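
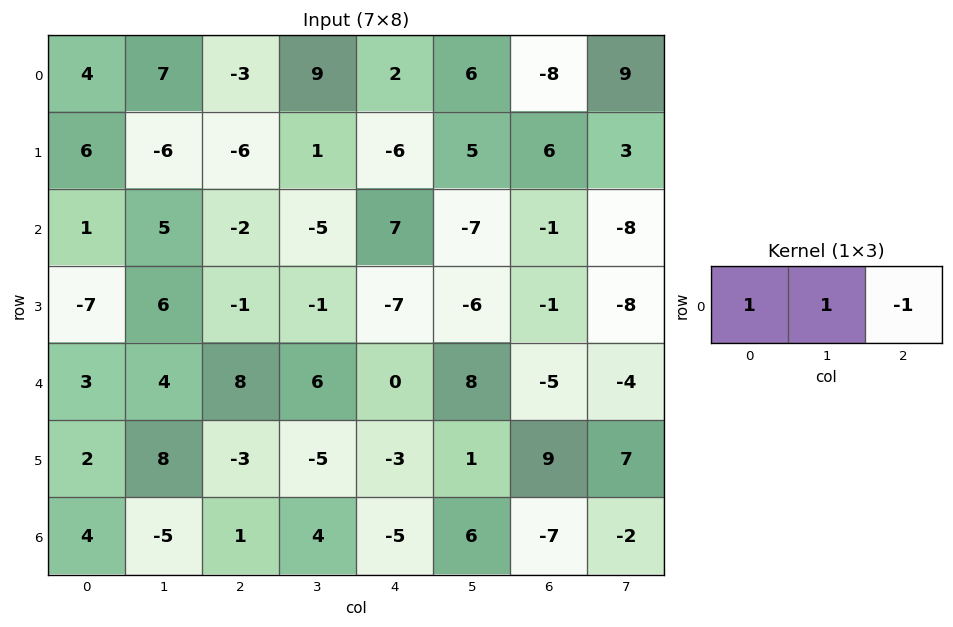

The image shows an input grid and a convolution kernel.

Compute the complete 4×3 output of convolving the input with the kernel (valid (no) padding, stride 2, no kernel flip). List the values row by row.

Output[0,0]: The receptive field on the input at this output position is [4 7 -3]. Elementwise product with the kernel and sum: 4·1 + 7·1 + -3·-1.

14 4 16
8 -14 1
-1 14 13
-2 10 8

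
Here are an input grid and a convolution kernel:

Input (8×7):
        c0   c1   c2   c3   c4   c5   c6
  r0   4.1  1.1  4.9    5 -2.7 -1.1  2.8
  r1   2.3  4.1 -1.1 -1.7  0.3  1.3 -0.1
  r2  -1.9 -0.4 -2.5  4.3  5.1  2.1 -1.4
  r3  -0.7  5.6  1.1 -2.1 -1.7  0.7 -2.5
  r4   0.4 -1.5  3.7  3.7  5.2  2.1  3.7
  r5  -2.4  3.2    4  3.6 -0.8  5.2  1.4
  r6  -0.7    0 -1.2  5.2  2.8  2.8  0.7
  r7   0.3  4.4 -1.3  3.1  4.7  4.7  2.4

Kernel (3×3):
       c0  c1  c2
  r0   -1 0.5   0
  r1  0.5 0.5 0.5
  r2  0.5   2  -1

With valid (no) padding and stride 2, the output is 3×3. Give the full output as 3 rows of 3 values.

Output[0,0]: The receptive field on the input at this output position is [4.1 1.1 4.9 / 2.3 4.1 -1.1 / -1.9 -0.4 -2.5]. Elementwise product with the kernel and sum: 4.1·-1 + 1.1·0.5 + 2.3·0.5 + 4.1·0.5 + -1.1·0.5 + -1.9·0.5 + -0.4·2 + -2.5·-1.

-0.15 -1.4 11.05
-1.8 7.35 -2.7
2.1 8.55 5.05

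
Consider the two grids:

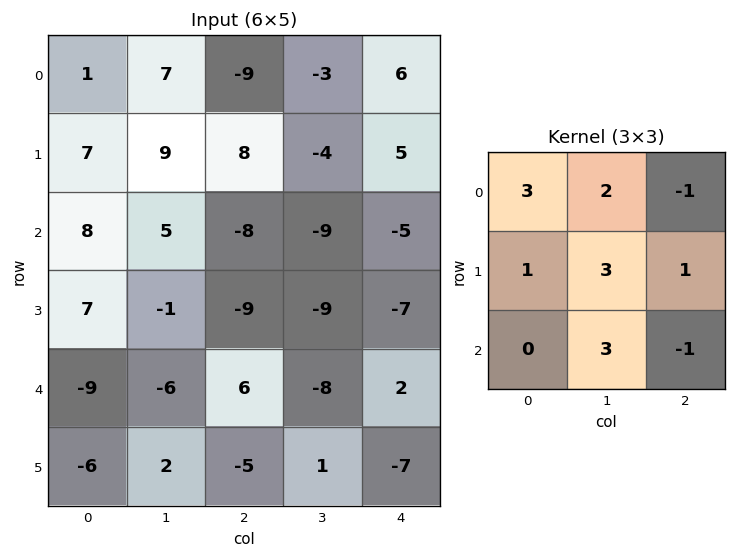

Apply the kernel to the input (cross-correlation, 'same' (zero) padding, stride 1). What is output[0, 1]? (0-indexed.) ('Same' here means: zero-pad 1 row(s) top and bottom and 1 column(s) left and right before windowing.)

32

The receptive field on the zero-padded input at this output position is [0 0 0 / 1 7 -9 / 7 9 8]. Elementwise product with the kernel and sum: 0·3 + 0·2 + 0·-1 + 1·1 + 7·3 + -9·1 + 9·3 + 8·-1.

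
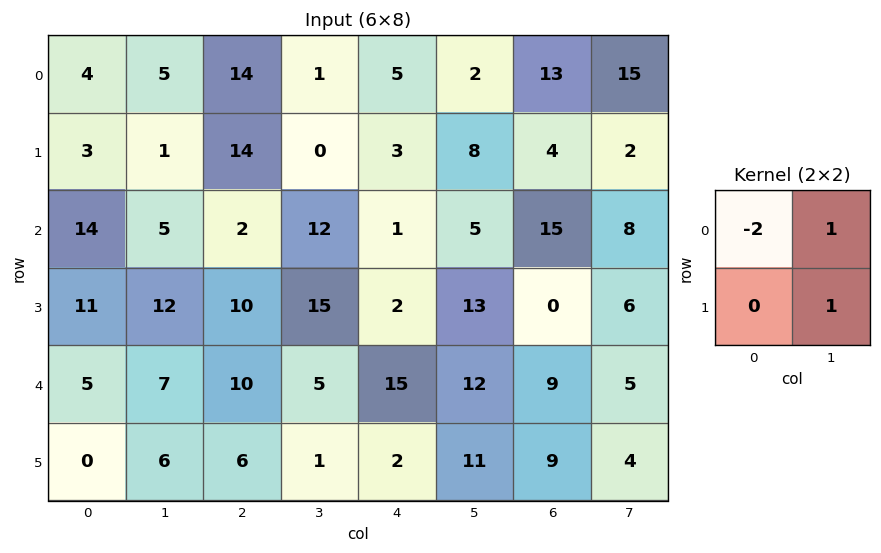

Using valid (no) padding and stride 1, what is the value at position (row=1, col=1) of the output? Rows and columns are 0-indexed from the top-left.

14

The receptive field on the input at this output position is [1 14 / 5 2]. Elementwise product with the kernel and sum: 1·-2 + 14·1 + 2·1.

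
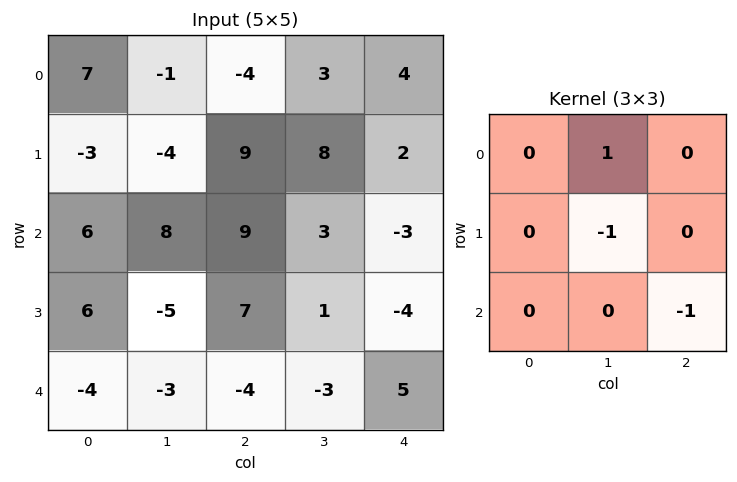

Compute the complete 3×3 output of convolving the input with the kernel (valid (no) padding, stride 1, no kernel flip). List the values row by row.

-6 -16 -2
-19 -1 9
17 5 -3

Output[0,0]: The receptive field on the input at this output position is [7 -1 -4 / -3 -4 9 / 6 8 9]. Elementwise product with the kernel and sum: -1·1 + -4·-1 + 9·-1.
Output[0,1]: The receptive field on the input at this output position is [-1 -4 3 / -4 9 8 / 8 9 3]. Elementwise product with the kernel and sum: -4·1 + 9·-1 + 3·-1.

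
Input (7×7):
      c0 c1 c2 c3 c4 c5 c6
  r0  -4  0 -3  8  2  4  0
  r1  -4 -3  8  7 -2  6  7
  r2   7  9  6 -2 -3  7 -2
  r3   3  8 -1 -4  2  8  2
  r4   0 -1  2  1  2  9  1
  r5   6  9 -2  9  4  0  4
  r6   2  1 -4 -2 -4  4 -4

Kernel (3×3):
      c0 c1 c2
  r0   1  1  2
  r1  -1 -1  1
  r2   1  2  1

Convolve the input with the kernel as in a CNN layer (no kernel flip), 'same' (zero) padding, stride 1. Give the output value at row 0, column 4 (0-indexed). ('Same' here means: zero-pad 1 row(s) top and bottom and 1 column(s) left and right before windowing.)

3

The receptive field on the zero-padded input at this output position is [0 0 0 / 8 2 4 / 7 -2 6]. Elementwise product with the kernel and sum: 0·1 + 0·1 + 0·2 + 8·-1 + 2·-1 + 4·1 + 7·1 + -2·2 + 6·1.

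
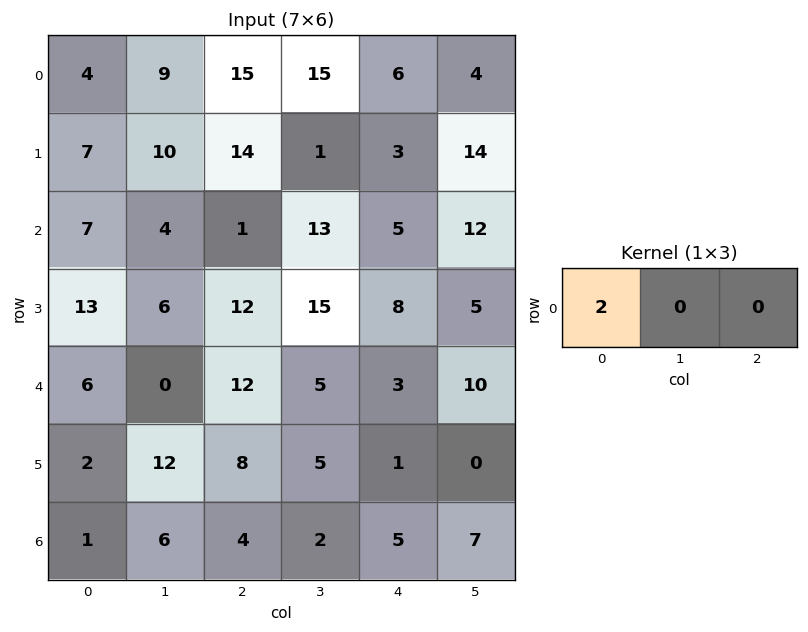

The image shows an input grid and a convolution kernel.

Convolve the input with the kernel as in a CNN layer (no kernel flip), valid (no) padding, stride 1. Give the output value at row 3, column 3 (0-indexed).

The receptive field on the input at this output position is [15 8 5]. Elementwise product with the kernel and sum: 15·2.

30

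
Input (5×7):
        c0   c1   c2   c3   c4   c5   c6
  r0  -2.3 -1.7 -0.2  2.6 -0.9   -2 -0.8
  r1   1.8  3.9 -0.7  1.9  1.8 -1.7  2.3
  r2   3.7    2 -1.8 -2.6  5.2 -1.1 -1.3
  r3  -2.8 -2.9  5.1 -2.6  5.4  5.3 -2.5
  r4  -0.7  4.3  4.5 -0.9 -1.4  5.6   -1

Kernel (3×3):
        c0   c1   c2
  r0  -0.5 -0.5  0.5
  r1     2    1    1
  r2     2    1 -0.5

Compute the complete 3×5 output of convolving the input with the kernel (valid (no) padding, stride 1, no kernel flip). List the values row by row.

19 14.75 -8.15 2.6 15.2
-6.65 -0.45 4.2 -6.25 26.45
-6.5 8.85 26.6 -2.35 14.2

Output[0,0]: The receptive field on the input at this output position is [-2.3 -1.7 -0.2 / 1.8 3.9 -0.7 / 3.7 2 -1.8]. Elementwise product with the kernel and sum: -2.3·-0.5 + -1.7·-0.5 + -0.2·0.5 + 1.8·2 + 3.9·1 + -0.7·1 + 3.7·2 + 2·1 + -1.8·-0.5.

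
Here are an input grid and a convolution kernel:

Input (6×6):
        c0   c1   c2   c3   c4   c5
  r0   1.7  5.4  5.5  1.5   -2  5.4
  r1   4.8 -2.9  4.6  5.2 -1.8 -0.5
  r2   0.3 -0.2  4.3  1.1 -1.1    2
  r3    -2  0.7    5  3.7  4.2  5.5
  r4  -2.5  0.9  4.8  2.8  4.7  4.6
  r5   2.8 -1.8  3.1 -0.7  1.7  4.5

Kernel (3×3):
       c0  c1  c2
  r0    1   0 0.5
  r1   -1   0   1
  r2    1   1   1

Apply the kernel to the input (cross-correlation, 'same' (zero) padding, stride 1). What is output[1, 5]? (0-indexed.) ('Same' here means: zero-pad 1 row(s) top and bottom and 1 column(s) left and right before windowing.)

The receptive field on the zero-padded input at this output position is [-2 5.4 0 / -1.8 -0.5 0 / -1.1 2 0]. Elementwise product with the kernel and sum: -2·1 + 0·0.5 + -1.8·-1 + 0·1 + -1.1·1 + 2·1 + 0·1.

0.7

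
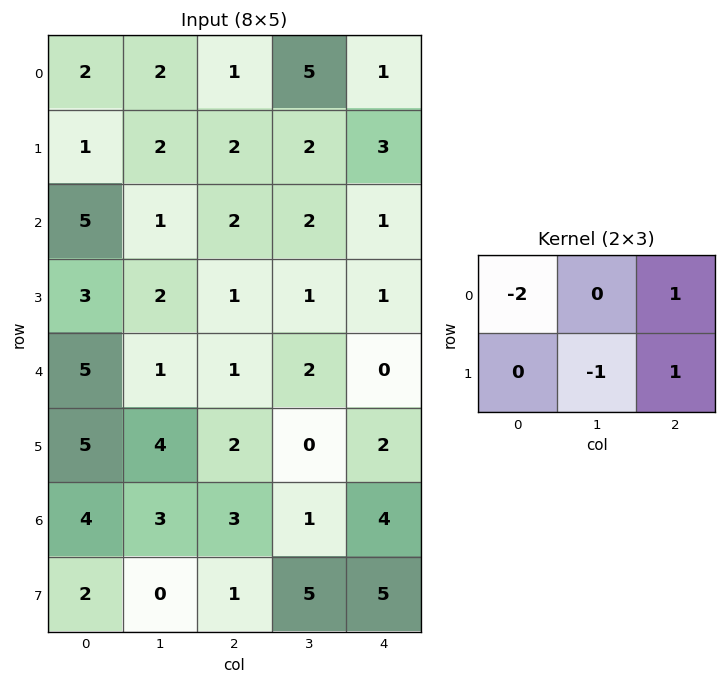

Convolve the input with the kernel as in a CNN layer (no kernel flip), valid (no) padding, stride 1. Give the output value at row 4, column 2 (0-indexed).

The receptive field on the input at this output position is [1 2 0 / 2 0 2]. Elementwise product with the kernel and sum: 1·-2 + 0·1 + 0·-1 + 2·1.

0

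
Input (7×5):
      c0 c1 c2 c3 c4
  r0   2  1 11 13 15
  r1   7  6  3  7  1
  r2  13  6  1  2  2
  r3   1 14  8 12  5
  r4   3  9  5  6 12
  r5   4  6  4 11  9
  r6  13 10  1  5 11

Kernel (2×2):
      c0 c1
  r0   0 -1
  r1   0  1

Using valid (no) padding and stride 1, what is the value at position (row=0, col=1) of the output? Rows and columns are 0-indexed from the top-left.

The receptive field on the input at this output position is [1 11 / 6 3]. Elementwise product with the kernel and sum: 11·-1 + 3·1.

-8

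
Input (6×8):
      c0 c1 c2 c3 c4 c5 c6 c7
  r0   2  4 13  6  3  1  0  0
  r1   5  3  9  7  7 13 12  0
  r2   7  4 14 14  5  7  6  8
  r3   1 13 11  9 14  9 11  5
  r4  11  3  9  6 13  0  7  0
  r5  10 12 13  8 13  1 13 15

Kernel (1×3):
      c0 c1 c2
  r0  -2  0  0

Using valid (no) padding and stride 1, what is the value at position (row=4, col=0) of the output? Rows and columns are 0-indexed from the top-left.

The receptive field on the input at this output position is [11 3 9]. Elementwise product with the kernel and sum: 11·-2.

-22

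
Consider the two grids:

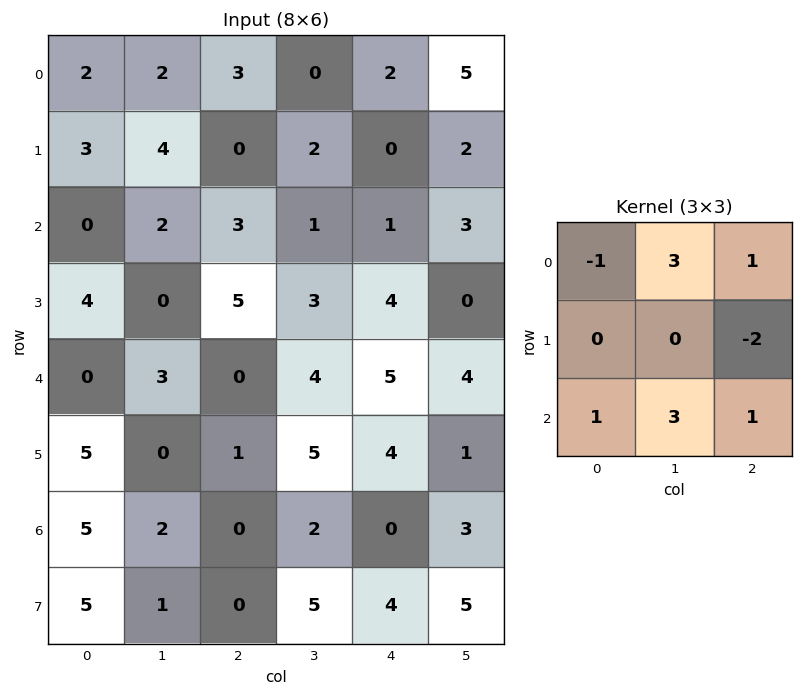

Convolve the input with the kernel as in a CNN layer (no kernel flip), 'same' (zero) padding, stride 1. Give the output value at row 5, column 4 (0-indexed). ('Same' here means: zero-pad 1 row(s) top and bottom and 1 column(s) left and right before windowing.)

The receptive field on the zero-padded input at this output position is [4 5 4 / 5 4 1 / 2 0 3]. Elementwise product with the kernel and sum: 4·-1 + 5·3 + 4·1 + 1·-2 + 2·1 + 0·3 + 3·1.

18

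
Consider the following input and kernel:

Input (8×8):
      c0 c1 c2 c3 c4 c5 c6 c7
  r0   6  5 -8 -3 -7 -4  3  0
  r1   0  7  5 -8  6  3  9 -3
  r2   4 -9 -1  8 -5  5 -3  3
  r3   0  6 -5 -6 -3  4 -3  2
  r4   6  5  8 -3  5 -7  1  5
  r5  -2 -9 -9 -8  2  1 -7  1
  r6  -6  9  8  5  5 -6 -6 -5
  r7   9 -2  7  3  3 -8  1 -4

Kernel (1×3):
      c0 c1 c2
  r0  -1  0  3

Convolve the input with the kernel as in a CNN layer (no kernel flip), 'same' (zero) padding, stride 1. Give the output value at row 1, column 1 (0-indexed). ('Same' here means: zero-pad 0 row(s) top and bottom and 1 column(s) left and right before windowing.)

The receptive field on the zero-padded input at this output position is [0 7 5]. Elementwise product with the kernel and sum: 0·-1 + 5·3.

15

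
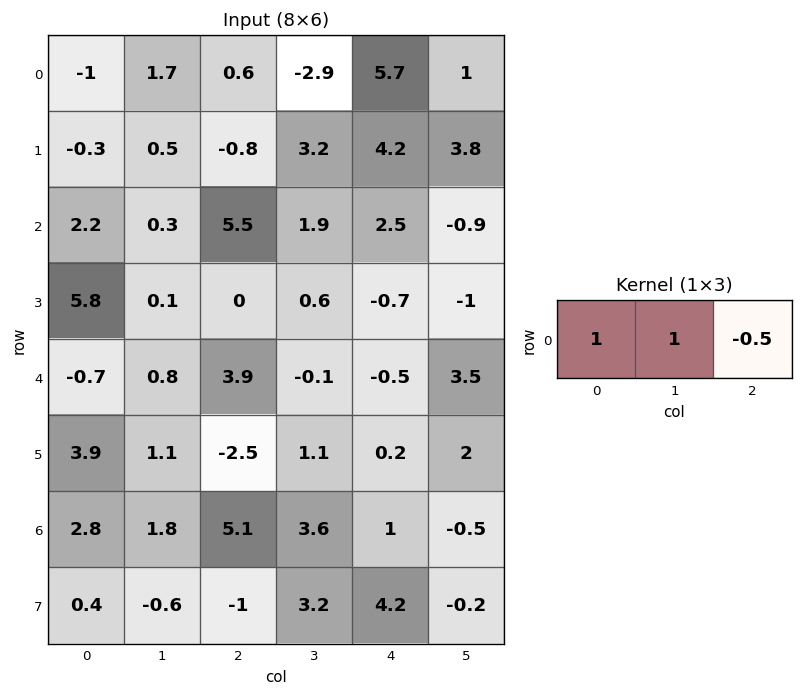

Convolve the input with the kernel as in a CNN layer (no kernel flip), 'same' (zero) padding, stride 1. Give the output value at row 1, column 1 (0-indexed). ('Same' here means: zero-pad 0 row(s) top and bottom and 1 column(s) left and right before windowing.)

The receptive field on the zero-padded input at this output position is [-0.3 0.5 -0.8]. Elementwise product with the kernel and sum: -0.3·1 + 0.5·1 + -0.8·-0.5.

0.6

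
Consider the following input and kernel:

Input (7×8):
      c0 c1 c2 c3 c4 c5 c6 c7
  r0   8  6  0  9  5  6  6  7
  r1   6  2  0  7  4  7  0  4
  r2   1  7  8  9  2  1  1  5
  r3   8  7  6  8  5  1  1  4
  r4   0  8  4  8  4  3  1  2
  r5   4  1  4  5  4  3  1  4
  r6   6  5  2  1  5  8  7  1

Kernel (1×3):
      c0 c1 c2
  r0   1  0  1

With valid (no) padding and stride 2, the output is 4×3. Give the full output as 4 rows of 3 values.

Output[0,0]: The receptive field on the input at this output position is [8 6 0]. Elementwise product with the kernel and sum: 8·1 + 0·1.
Output[0,1]: The receptive field on the input at this output position is [0 9 5]. Elementwise product with the kernel and sum: 0·1 + 5·1.

8 5 11
9 10 3
4 8 5
8 7 12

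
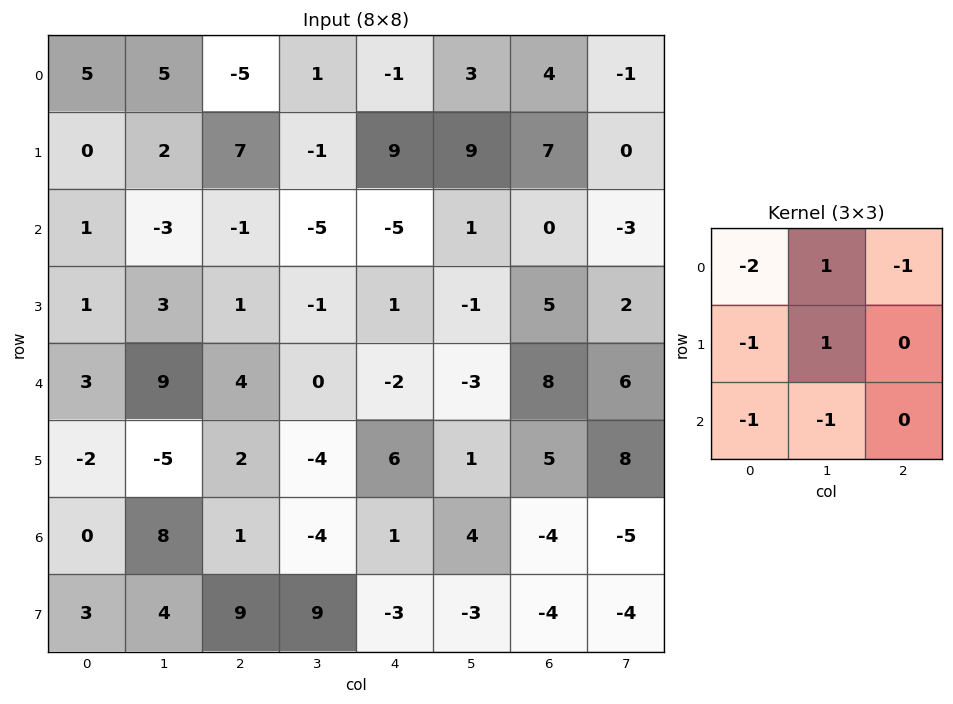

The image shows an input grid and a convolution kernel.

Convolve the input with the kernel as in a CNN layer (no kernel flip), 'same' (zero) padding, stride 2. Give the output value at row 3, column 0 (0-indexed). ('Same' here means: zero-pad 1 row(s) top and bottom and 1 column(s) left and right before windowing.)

0

The receptive field on the zero-padded input at this output position is [0 -2 -5 / 0 0 8 / 0 3 4]. Elementwise product with the kernel and sum: 0·-2 + -2·1 + -5·-1 + 0·-1 + 0·1 + 0·-1 + 3·-1.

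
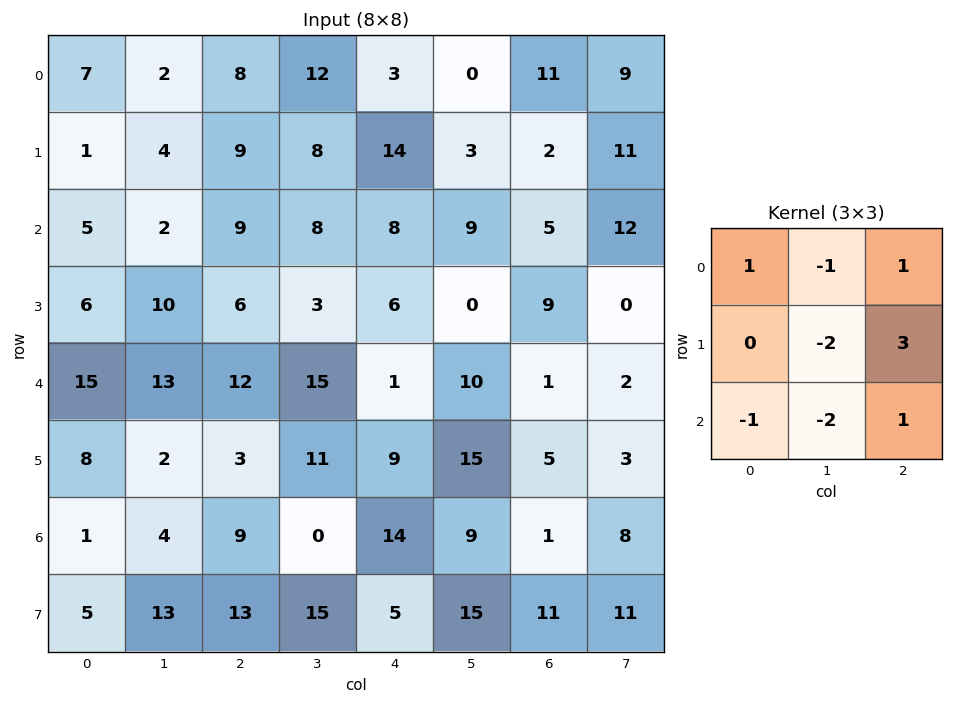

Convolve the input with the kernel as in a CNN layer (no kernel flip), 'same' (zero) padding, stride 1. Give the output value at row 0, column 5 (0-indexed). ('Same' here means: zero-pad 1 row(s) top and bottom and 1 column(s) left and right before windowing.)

The receptive field on the zero-padded input at this output position is [0 0 0 / 3 0 11 / 14 3 2]. Elementwise product with the kernel and sum: 0·1 + 0·-1 + 0·1 + 0·-2 + 11·3 + 14·-1 + 3·-2 + 2·1.

15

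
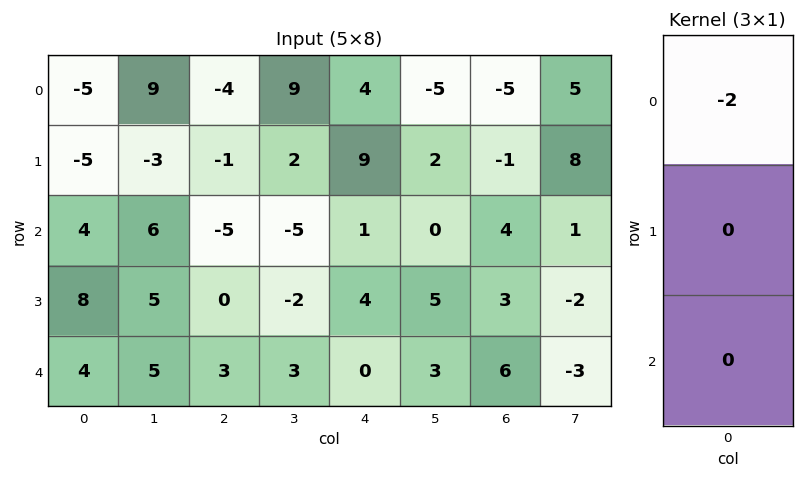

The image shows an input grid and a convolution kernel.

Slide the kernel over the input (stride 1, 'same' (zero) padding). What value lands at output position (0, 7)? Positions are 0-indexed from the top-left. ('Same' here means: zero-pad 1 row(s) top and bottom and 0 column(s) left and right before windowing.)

0

The receptive field on the zero-padded input at this output position is [0 / 5 / 8]. Elementwise product with the kernel and sum: 0·-2.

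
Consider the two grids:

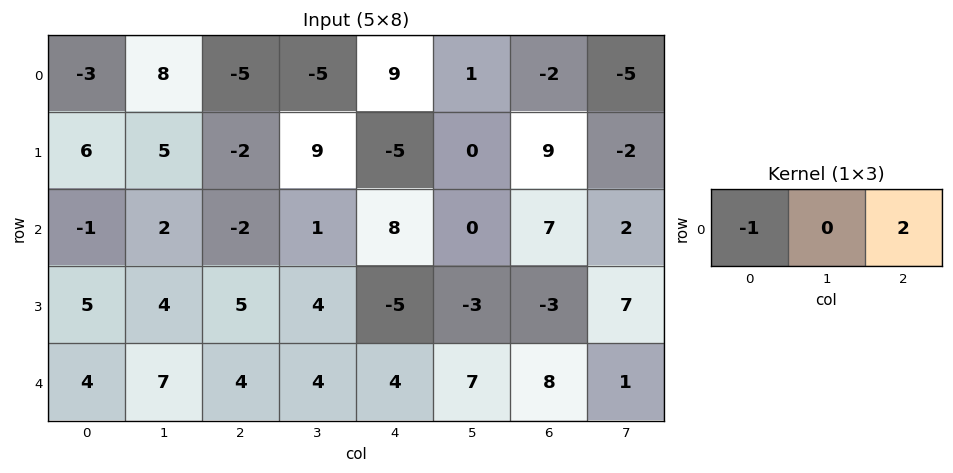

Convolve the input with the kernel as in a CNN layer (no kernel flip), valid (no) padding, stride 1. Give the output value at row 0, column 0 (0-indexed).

-7

The receptive field on the input at this output position is [-3 8 -5]. Elementwise product with the kernel and sum: -3·-1 + -5·2.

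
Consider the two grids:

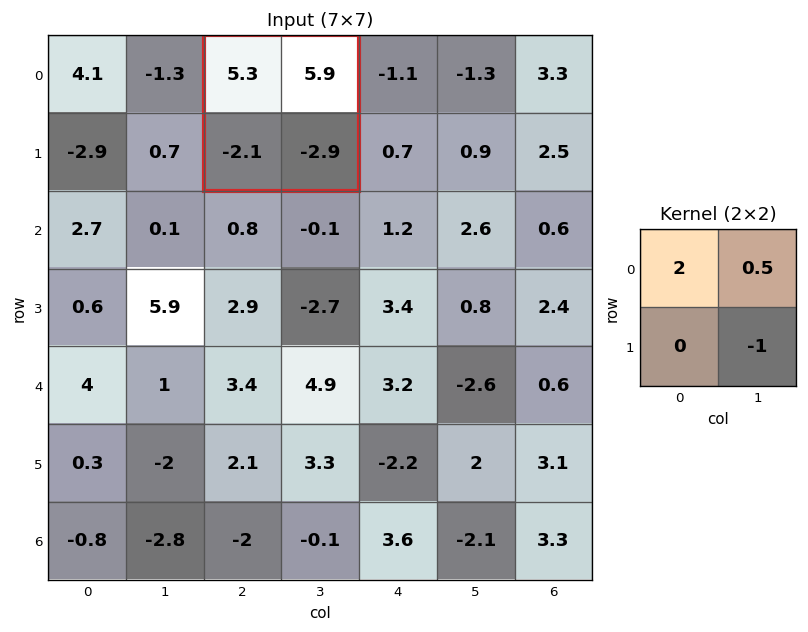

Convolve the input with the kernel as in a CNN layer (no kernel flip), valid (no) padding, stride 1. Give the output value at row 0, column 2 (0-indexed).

The receptive field on the input at this output position is [5.3 5.9 / -2.1 -2.9]. Elementwise product with the kernel and sum: 5.3·2 + 5.9·0.5 + -2.9·-1.

16.45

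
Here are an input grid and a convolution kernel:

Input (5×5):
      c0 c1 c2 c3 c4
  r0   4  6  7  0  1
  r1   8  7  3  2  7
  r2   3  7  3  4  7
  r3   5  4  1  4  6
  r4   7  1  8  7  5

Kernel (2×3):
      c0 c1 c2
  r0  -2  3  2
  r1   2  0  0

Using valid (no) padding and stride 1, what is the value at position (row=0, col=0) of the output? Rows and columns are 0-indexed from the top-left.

40

The receptive field on the input at this output position is [4 6 7 / 8 7 3]. Elementwise product with the kernel and sum: 4·-2 + 6·3 + 7·2 + 8·2.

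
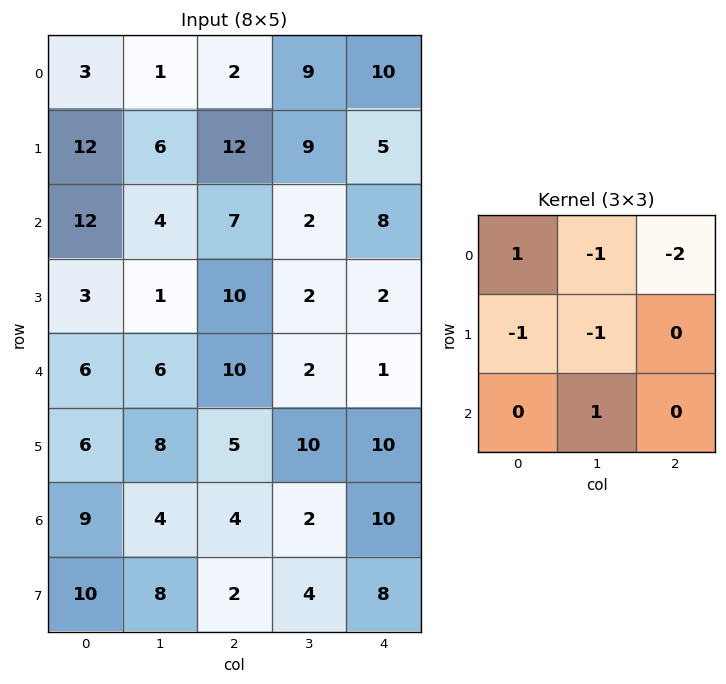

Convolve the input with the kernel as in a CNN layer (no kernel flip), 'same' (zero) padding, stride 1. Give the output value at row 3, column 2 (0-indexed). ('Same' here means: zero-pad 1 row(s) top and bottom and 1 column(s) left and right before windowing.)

The receptive field on the zero-padded input at this output position is [4 7 2 / 1 10 2 / 6 10 2]. Elementwise product with the kernel and sum: 4·1 + 7·-1 + 2·-2 + 1·-1 + 10·-1 + 10·1.

-8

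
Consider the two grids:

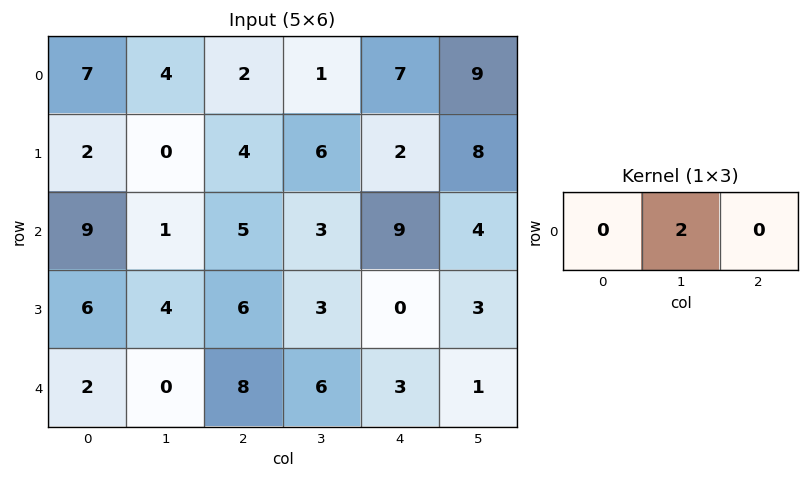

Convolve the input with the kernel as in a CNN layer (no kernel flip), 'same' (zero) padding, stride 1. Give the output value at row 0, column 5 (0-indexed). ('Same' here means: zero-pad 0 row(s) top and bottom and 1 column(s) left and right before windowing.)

The receptive field on the zero-padded input at this output position is [7 9 0]. Elementwise product with the kernel and sum: 9·2.

18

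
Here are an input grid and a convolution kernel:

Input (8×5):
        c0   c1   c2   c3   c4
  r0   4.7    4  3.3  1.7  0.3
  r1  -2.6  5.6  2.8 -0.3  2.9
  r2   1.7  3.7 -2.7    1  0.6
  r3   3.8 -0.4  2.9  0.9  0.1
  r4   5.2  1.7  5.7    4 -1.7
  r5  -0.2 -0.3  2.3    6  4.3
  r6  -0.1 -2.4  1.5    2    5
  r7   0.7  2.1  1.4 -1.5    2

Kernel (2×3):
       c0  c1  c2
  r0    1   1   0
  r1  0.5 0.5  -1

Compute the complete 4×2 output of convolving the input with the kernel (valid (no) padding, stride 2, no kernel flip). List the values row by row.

Output[0,0]: The receptive field on the input at this output position is [4.7 4 3.3 / -2.6 5.6 2.8]. Elementwise product with the kernel and sum: 4.7·1 + 4·1 + -2.6·0.5 + 5.6·0.5 + 2.8·-1.
Output[0,1]: The receptive field on the input at this output position is [3.3 1.7 0.3 / 2.8 -0.3 2.9]. Elementwise product with the kernel and sum: 3.3·1 + 1.7·1 + 2.8·0.5 + -0.3·0.5 + 2.9·-1.

7.4 3.35
4.2 0.1
4.35 9.55
-2.5 1.45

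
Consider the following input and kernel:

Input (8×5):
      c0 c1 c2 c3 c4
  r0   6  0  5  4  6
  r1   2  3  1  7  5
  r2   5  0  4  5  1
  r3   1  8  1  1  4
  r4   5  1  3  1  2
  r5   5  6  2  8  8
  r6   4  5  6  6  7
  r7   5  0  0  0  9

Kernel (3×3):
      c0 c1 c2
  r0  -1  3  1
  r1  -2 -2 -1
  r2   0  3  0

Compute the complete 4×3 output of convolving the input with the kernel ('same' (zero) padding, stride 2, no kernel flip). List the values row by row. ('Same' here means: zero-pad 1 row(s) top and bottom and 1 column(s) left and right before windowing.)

Output[0,0]: The receptive field on the zero-padded input at this output position is [0 0 0 / 0 6 0 / 0 2 3]. Elementwise product with the kernel and sum: 0·-1 + 0·3 + 0·1 + 0·-2 + 6·-2 + 0·-1 + 2·3.

-6 -11 -5
2 -3 8
15 -7 29
23 -20 17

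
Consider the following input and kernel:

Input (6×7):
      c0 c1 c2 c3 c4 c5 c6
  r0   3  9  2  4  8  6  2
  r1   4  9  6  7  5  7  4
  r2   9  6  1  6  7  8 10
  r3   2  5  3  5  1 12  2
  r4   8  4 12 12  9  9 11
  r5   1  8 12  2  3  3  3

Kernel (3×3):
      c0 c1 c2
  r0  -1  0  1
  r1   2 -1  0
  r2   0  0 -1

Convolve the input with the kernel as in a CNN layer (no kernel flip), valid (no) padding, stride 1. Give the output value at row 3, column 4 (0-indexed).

7

The receptive field on the input at this output position is [1 12 2 / 9 9 11 / 3 3 3]. Elementwise product with the kernel and sum: 1·-1 + 2·1 + 9·2 + 9·-1 + 3·-1.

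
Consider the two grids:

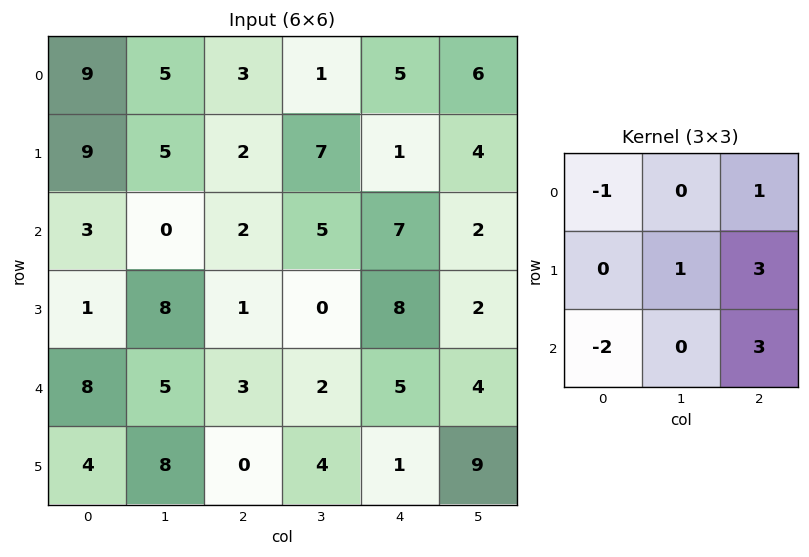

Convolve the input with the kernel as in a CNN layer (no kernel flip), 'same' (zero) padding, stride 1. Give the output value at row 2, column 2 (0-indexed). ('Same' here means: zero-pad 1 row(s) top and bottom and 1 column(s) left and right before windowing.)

3

The receptive field on the zero-padded input at this output position is [5 2 7 / 0 2 5 / 8 1 0]. Elementwise product with the kernel and sum: 5·-1 + 7·1 + 2·1 + 5·3 + 8·-2 + 0·3.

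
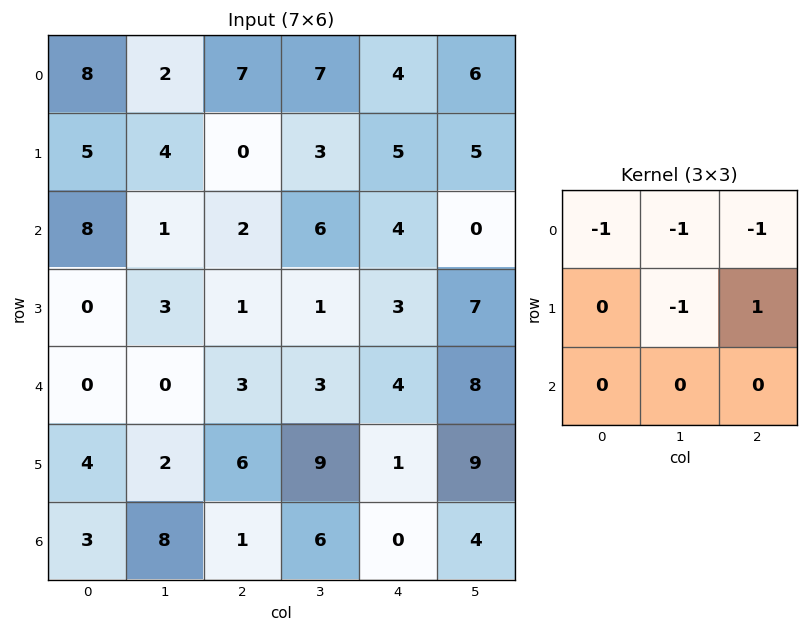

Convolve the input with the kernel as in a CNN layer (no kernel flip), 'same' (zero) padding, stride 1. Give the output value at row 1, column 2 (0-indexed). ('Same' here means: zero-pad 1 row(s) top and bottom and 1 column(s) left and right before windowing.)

-13

The receptive field on the zero-padded input at this output position is [2 7 7 / 4 0 3 / 1 2 6]. Elementwise product with the kernel and sum: 2·-1 + 7·-1 + 7·-1 + 0·-1 + 3·1.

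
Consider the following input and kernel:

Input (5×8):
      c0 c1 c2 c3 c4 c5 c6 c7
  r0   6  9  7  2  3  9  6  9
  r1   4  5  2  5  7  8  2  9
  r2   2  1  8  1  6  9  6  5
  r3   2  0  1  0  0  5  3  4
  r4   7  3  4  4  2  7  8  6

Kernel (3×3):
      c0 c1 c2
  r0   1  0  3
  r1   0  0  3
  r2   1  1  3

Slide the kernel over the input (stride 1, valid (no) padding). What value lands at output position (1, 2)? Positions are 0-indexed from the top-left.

42

The receptive field on the input at this output position is [2 5 7 / 8 1 6 / 1 0 0]. Elementwise product with the kernel and sum: 2·1 + 7·3 + 6·3 + 1·1 + 0·1 + 0·3.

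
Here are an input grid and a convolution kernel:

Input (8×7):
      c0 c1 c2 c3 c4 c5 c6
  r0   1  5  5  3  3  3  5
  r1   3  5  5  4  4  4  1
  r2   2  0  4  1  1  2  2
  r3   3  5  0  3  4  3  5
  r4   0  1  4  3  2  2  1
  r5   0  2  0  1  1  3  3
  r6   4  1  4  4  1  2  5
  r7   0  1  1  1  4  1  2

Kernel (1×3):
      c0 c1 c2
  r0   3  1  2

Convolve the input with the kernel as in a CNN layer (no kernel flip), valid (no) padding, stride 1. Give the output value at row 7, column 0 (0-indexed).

The receptive field on the input at this output position is [0 1 1]. Elementwise product with the kernel and sum: 0·3 + 1·1 + 1·2.

3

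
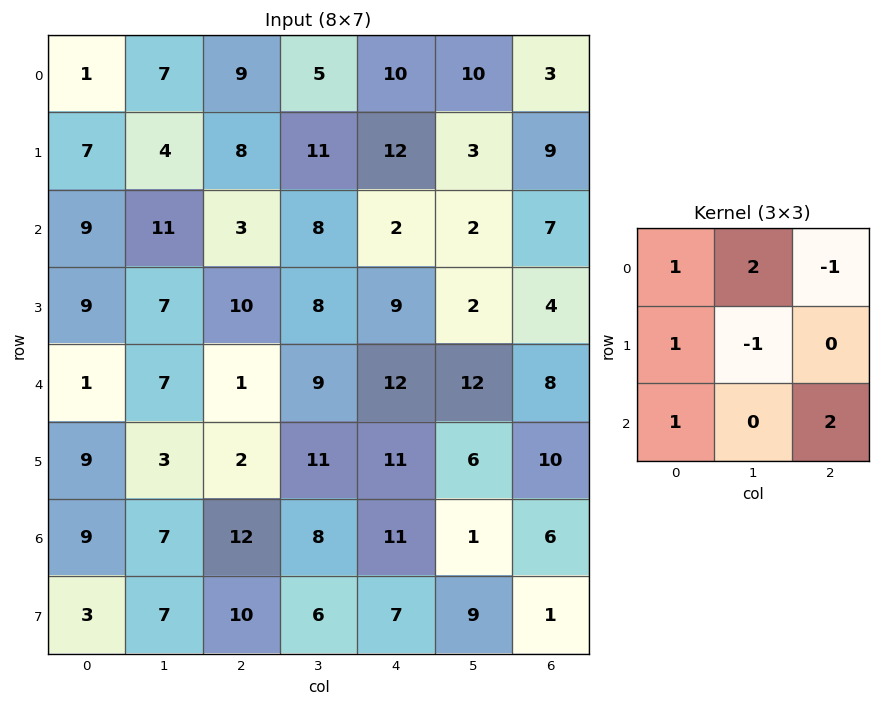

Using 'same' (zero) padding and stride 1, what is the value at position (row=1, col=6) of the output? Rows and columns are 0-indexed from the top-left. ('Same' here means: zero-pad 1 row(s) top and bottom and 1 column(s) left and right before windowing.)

12

The receptive field on the zero-padded input at this output position is [10 3 0 / 3 9 0 / 2 7 0]. Elementwise product with the kernel and sum: 10·1 + 3·2 + 0·-1 + 3·1 + 9·-1 + 2·1 + 0·2.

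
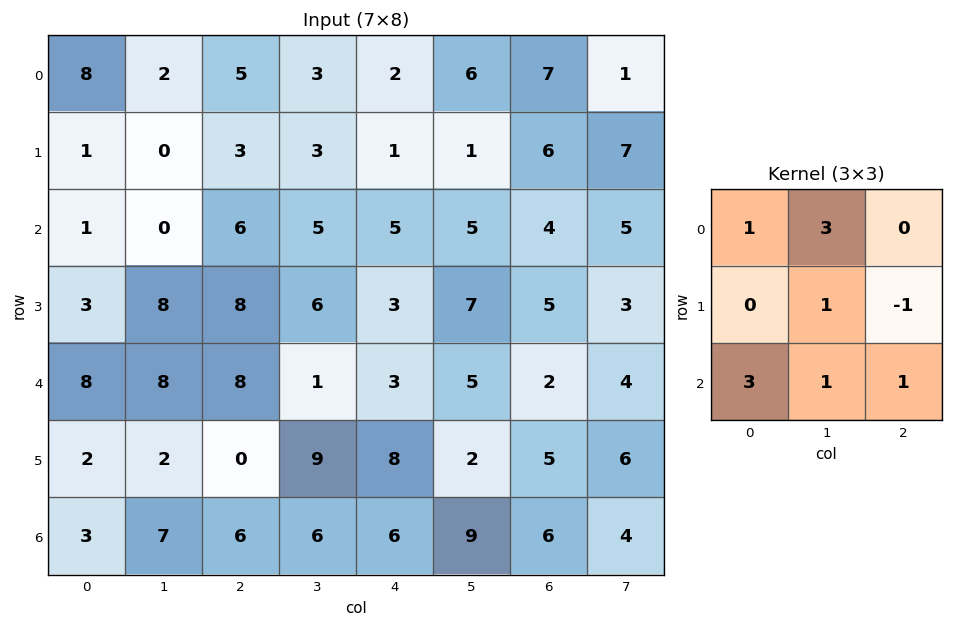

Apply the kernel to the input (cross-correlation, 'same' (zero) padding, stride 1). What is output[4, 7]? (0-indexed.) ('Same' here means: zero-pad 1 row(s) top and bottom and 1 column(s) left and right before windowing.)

The receptive field on the zero-padded input at this output position is [5 3 0 / 2 4 0 / 5 6 0]. Elementwise product with the kernel and sum: 5·1 + 3·3 + 4·1 + 0·-1 + 5·3 + 6·1 + 0·1.

39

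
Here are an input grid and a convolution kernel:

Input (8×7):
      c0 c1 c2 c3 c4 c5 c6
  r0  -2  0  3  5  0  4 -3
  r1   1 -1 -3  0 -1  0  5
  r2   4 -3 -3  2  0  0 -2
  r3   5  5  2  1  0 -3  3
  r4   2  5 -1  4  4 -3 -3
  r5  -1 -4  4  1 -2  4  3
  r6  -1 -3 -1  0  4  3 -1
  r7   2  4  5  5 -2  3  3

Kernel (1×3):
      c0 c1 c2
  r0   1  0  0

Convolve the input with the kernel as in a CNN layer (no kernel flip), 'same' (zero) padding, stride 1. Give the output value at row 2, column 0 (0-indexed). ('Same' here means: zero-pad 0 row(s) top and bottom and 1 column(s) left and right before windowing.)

0

The receptive field on the zero-padded input at this output position is [0 4 -3]. Elementwise product with the kernel and sum: 0·1.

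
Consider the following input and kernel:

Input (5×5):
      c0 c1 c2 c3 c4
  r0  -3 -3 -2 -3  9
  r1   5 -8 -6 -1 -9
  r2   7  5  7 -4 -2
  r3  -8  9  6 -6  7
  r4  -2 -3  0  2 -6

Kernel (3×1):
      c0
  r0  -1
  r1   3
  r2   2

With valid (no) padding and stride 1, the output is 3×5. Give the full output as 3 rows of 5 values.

32 -11 -2 -8 -40
0 41 39 -23 17
-35 16 11 -10 11

Output[0,0]: The receptive field on the input at this output position is [-3 / 5 / 7]. Elementwise product with the kernel and sum: -3·-1 + 5·3 + 7·2.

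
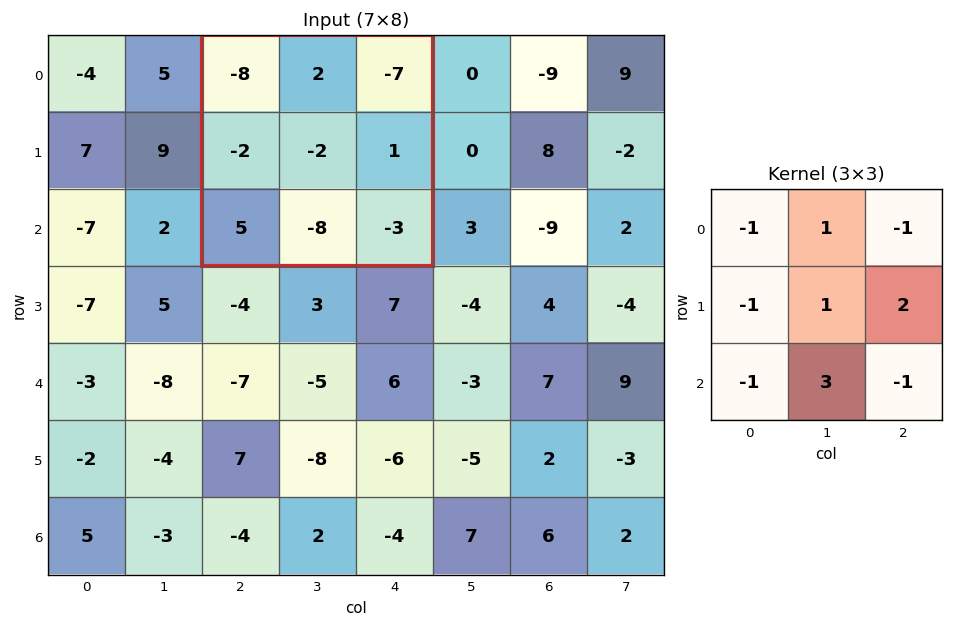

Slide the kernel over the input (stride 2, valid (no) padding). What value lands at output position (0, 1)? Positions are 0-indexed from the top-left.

The receptive field on the input at this output position is [-8 2 -7 / -2 -2 1 / 5 -8 -3]. Elementwise product with the kernel and sum: -8·-1 + 2·1 + -7·-1 + -2·-1 + -2·1 + 1·2 + 5·-1 + -8·3 + -3·-1.

-7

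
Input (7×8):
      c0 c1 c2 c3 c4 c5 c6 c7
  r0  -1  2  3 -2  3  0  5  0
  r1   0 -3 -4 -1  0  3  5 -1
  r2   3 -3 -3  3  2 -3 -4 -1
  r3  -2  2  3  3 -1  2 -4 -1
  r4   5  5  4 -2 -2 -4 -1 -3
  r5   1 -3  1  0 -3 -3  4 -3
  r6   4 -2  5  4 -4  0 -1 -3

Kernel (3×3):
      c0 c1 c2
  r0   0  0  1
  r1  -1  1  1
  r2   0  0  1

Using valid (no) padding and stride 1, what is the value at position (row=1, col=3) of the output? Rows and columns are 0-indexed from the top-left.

1

The receptive field on the input at this output position is [-1 0 3 / 3 2 -3 / 3 -1 2]. Elementwise product with the kernel and sum: 3·1 + 3·-1 + 2·1 + -3·1 + 2·1.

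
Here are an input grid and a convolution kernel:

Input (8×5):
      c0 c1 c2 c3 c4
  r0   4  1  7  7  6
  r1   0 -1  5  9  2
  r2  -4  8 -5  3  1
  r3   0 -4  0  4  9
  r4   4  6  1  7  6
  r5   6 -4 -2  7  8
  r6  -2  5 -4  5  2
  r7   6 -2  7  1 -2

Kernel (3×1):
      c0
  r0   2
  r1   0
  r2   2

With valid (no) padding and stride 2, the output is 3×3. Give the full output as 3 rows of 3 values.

Output[0,0]: The receptive field on the input at this output position is [4 / 0 / -4]. Elementwise product with the kernel and sum: 4·2 + -4·2.

0 4 14
0 -8 14
4 -6 16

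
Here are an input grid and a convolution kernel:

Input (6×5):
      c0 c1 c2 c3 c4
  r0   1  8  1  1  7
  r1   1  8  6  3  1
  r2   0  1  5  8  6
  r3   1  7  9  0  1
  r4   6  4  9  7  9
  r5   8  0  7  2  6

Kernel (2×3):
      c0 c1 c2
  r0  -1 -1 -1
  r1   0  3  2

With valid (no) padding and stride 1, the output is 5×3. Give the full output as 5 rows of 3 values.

Output[0,0]: The receptive field on the input at this output position is [1 8 1 / 1 8 6]. Elementwise product with the kernel and sum: 1·-1 + 8·-1 + 1·-1 + 8·3 + 6·2.

26 14 2
-2 14 26
33 13 -17
13 25 29
-5 5 -7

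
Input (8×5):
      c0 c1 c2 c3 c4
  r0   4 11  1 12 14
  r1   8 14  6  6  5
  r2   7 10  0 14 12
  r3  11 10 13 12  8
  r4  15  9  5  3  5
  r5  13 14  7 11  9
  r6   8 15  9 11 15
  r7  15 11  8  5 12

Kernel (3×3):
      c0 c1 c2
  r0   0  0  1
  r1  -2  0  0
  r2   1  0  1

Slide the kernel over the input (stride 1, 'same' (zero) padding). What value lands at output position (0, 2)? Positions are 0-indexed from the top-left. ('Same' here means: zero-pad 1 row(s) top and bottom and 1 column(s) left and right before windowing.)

The receptive field on the zero-padded input at this output position is [0 0 0 / 11 1 12 / 14 6 6]. Elementwise product with the kernel and sum: 0·1 + 11·-2 + 14·1 + 6·1.

-2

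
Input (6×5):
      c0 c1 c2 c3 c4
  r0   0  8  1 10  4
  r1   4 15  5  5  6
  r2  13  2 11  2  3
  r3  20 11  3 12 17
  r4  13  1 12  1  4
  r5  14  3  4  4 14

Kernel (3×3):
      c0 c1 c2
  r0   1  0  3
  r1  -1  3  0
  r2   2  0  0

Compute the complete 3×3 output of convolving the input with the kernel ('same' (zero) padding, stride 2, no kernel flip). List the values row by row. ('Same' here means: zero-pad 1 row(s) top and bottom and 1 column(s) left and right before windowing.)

0 25 12
84 83 36
72 88 31

Output[0,0]: The receptive field on the zero-padded input at this output position is [0 0 0 / 0 0 8 / 0 4 15]. Elementwise product with the kernel and sum: 0·1 + 0·3 + 0·-1 + 0·3 + 0·2.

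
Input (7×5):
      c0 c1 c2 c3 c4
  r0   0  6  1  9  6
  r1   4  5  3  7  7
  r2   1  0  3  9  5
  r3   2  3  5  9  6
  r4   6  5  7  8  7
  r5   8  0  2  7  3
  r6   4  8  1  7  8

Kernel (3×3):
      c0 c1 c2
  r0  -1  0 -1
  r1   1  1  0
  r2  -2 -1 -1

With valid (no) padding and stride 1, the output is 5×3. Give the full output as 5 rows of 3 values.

3 -19 -17
-18 -29 -23
-23 -26 -23
-14 -9 -10
-22 -35 -22

Output[0,0]: The receptive field on the input at this output position is [0 6 1 / 4 5 3 / 1 0 3]. Elementwise product with the kernel and sum: 0·-1 + 1·-1 + 4·1 + 5·1 + 1·-2 + 0·-1 + 3·-1.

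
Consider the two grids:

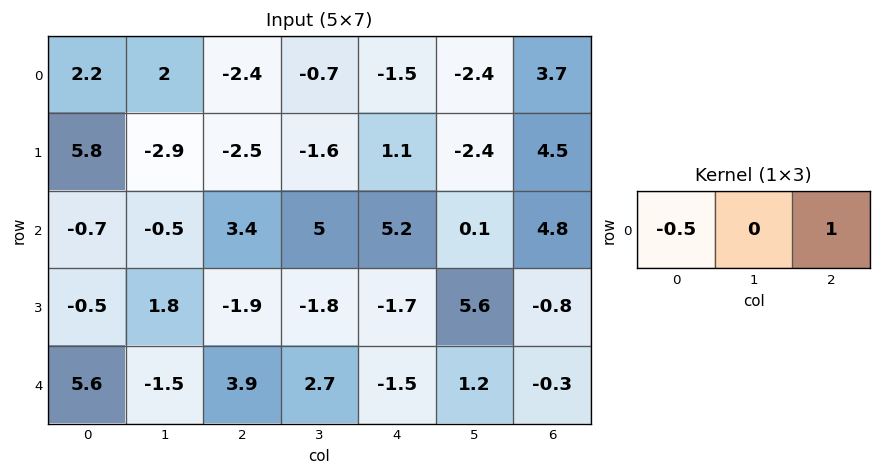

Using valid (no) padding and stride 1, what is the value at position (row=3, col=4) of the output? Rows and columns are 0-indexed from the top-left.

The receptive field on the input at this output position is [-1.7 5.6 -0.8]. Elementwise product with the kernel and sum: -1.7·-0.5 + -0.8·1.

0.05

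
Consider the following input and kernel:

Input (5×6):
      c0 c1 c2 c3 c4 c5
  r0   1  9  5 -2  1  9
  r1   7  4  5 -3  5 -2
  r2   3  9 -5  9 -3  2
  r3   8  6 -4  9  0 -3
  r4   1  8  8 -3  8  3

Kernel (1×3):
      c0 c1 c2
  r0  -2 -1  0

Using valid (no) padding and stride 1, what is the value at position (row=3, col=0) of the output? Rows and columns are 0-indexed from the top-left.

-22

The receptive field on the input at this output position is [8 6 -4]. Elementwise product with the kernel and sum: 8·-2 + 6·-1.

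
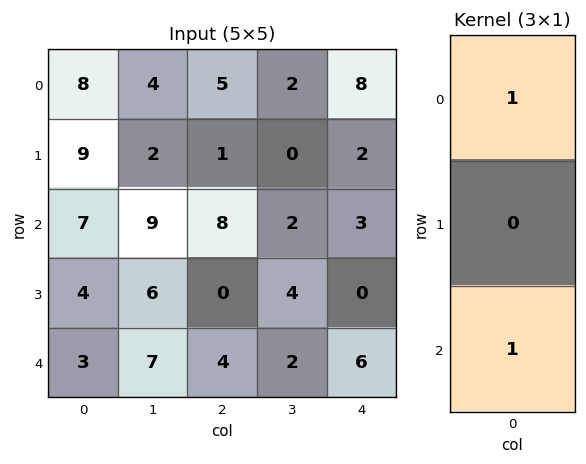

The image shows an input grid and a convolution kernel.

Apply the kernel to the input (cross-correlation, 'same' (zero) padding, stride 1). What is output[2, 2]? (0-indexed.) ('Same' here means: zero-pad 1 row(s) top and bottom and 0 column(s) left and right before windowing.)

1

The receptive field on the zero-padded input at this output position is [1 / 8 / 0]. Elementwise product with the kernel and sum: 1·1 + 0·1.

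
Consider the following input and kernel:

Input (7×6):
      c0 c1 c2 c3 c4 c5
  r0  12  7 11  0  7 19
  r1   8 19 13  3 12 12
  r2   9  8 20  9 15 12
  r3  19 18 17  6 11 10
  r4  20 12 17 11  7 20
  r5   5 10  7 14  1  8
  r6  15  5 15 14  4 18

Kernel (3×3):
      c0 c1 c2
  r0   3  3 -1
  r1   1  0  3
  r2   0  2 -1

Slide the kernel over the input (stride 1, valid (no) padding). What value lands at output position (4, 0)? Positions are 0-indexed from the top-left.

The receptive field on the input at this output position is [20 12 17 / 5 10 7 / 15 5 15]. Elementwise product with the kernel and sum: 20·3 + 12·3 + 17·-1 + 5·1 + 7·3 + 5·2 + 15·-1.

100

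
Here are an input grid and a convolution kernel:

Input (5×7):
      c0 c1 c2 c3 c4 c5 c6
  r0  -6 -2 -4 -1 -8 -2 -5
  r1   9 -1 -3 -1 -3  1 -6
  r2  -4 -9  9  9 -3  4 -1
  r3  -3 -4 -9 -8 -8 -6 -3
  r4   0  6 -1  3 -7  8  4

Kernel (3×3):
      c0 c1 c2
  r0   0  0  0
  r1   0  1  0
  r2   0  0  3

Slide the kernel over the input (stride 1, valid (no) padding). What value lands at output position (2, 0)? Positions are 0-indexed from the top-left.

-7

The receptive field on the input at this output position is [-4 -9 9 / -3 -4 -9 / 0 6 -1]. Elementwise product with the kernel and sum: -4·1 + -1·3.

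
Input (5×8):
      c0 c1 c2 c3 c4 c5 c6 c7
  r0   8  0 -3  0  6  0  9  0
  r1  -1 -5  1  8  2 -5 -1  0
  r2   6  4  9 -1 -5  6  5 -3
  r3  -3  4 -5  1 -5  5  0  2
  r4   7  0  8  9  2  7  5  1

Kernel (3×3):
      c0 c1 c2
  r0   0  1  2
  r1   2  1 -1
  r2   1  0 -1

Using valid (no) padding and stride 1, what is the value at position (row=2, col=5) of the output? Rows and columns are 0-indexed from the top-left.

13

The receptive field on the input at this output position is [6 5 -3 / 5 0 2 / 7 5 1]. Elementwise product with the kernel and sum: 5·1 + -3·2 + 5·2 + 0·1 + 2·-1 + 7·1 + 1·-1.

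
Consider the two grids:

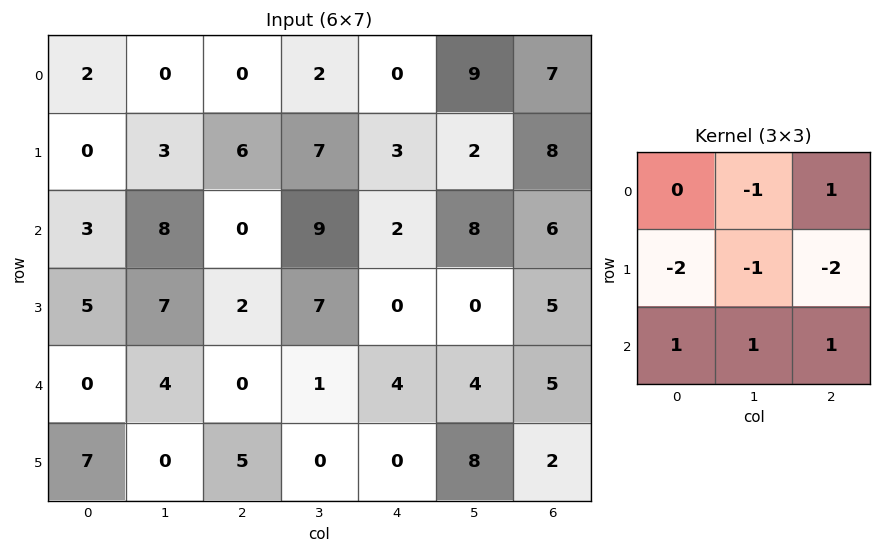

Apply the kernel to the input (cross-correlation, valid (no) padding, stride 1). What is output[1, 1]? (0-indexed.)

-17

The receptive field on the input at this output position is [3 6 7 / 8 0 9 / 7 2 7]. Elementwise product with the kernel and sum: 6·-1 + 7·1 + 8·-2 + 0·-1 + 9·-2 + 7·1 + 2·1 + 7·1.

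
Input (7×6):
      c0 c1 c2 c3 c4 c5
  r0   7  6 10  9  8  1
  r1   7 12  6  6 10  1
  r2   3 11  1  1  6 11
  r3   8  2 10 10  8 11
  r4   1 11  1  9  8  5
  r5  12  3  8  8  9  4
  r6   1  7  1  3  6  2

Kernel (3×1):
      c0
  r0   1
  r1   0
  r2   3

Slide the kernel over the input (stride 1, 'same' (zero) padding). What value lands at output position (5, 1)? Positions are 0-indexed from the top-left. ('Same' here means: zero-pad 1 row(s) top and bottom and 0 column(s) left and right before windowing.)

32

The receptive field on the zero-padded input at this output position is [11 / 3 / 7]. Elementwise product with the kernel and sum: 11·1 + 7·3.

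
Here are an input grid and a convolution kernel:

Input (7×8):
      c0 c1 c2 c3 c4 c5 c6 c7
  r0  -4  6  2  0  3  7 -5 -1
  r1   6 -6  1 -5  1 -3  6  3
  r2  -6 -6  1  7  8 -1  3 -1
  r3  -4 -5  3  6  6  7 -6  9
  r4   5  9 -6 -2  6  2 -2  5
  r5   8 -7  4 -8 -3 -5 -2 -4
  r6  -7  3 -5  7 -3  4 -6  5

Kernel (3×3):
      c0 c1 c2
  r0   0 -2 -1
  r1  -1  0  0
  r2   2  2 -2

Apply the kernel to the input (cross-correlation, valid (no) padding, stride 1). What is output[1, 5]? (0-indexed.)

The receptive field on the input at this output position is [-3 6 3 / -1 3 -1 / 7 -6 9]. Elementwise product with the kernel and sum: 6·-2 + 3·-1 + -1·-1 + 7·2 + -6·2 + 9·-2.

-30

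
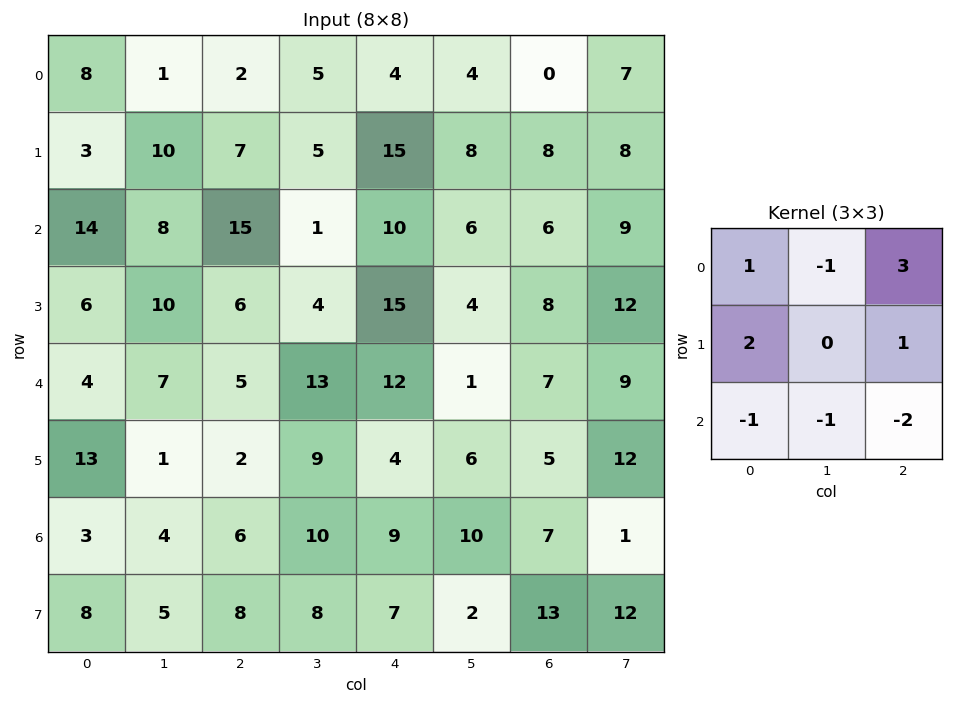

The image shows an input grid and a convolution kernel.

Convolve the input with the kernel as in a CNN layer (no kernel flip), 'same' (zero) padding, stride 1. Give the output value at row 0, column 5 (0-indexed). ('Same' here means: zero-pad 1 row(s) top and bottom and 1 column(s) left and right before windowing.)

The receptive field on the zero-padded input at this output position is [0 0 0 / 4 4 0 / 15 8 8]. Elementwise product with the kernel and sum: 0·1 + 0·-1 + 0·3 + 4·2 + 0·1 + 15·-1 + 8·-1 + 8·-2.

-31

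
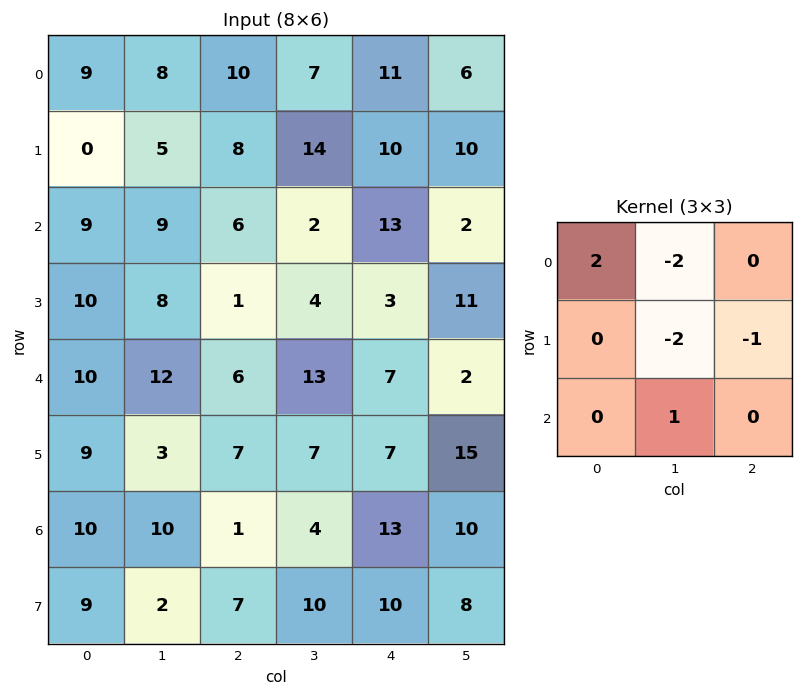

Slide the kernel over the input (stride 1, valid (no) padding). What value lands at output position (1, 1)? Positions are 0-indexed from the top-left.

The receptive field on the input at this output position is [5 8 14 / 9 6 2 / 8 1 4]. Elementwise product with the kernel and sum: 5·2 + 8·-2 + 6·-2 + 2·-1 + 1·1.

-19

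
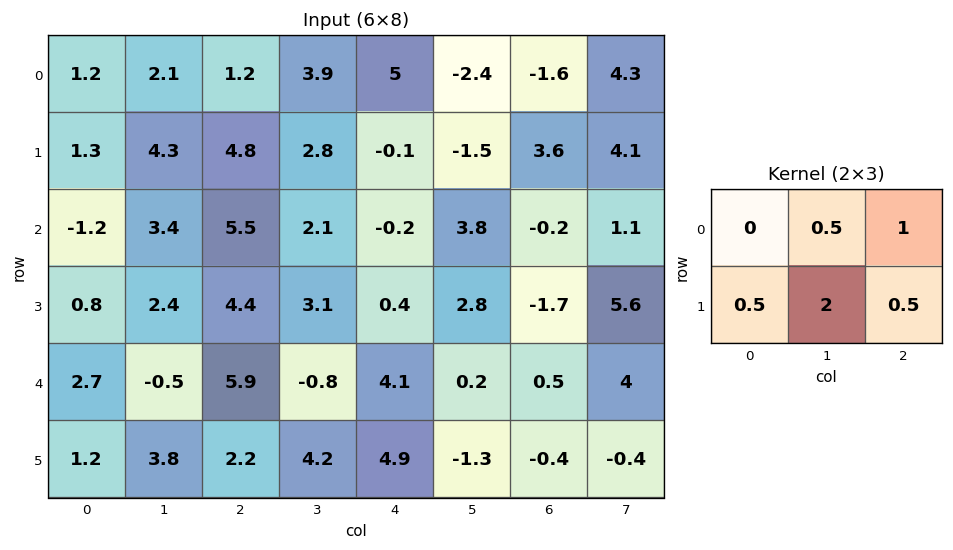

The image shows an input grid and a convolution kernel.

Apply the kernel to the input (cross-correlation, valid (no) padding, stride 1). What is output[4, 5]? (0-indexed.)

2.6

The receptive field on the input at this output position is [0.2 0.5 4 / -1.3 -0.4 -0.4]. Elementwise product with the kernel and sum: 0.5·0.5 + 4·1 + -1.3·0.5 + -0.4·2 + -0.4·0.5.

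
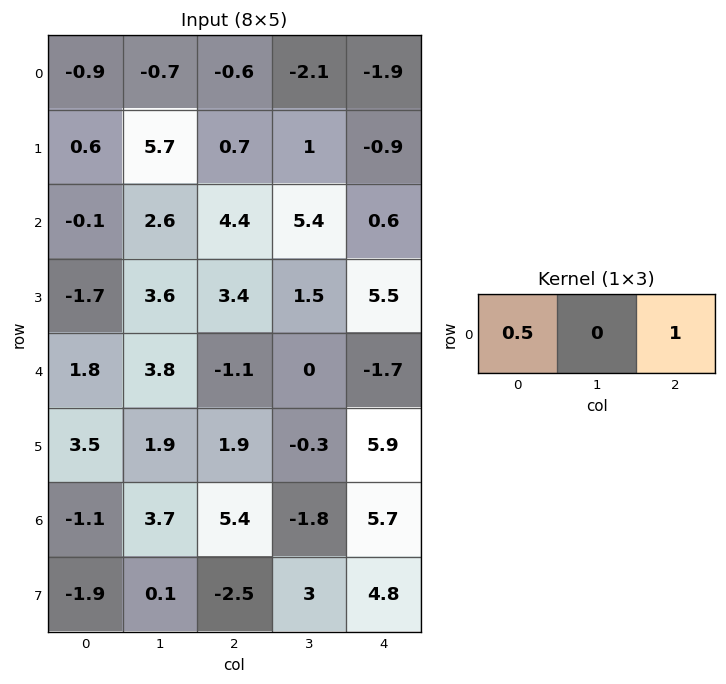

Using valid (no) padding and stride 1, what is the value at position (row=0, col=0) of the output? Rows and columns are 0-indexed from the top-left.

The receptive field on the input at this output position is [-0.9 -0.7 -0.6]. Elementwise product with the kernel and sum: -0.9·0.5 + -0.6·1.

-1.05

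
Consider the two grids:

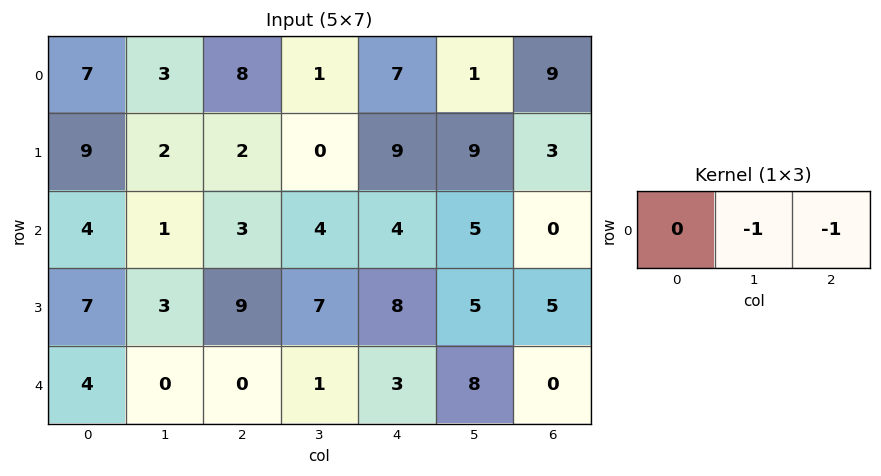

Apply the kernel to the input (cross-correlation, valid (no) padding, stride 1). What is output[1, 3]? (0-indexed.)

-18

The receptive field on the input at this output position is [0 9 9]. Elementwise product with the kernel and sum: 9·-1 + 9·-1.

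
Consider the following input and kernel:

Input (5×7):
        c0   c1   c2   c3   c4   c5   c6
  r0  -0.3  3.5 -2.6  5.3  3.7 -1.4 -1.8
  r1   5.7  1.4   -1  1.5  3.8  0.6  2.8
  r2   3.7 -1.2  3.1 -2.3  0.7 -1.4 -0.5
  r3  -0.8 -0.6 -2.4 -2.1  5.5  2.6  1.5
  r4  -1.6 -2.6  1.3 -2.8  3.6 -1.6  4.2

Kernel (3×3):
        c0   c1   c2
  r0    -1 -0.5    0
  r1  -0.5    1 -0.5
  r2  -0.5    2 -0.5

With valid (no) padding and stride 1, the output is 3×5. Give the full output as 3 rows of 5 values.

Output[0,0]: The receptive field on the input at this output position is [-0.3 3.5 -2.6 / 5.7 1.4 -1 / 3.7 -1.2 3.1]. Elementwise product with the kernel and sum: -0.3·-1 + 3.5·-0.5 + 5.7·-0.5 + 1.4·1 + -1·-0.5 + 3.7·-0.5 + -1.2·2 + 3.1·-0.5.

-8.2 3.3 -6.45 -1.15 -8.6
-10.6 0.5 -9.7 9.9 -3.9
-7.15 3.9 -13.65 16.6 -8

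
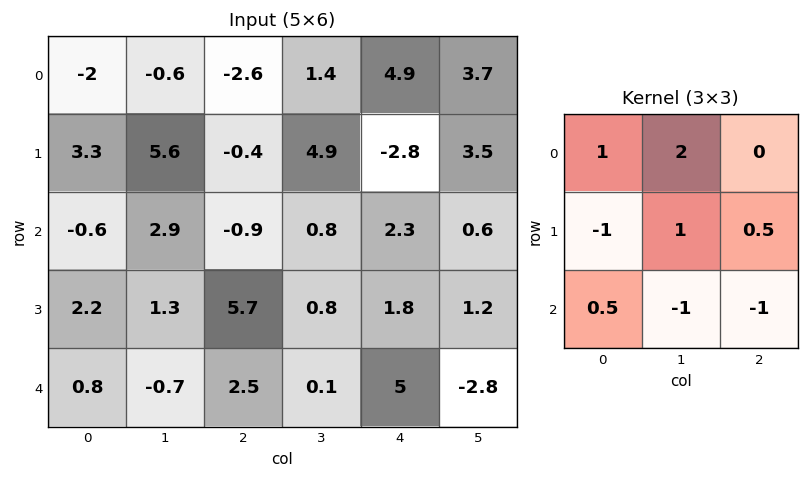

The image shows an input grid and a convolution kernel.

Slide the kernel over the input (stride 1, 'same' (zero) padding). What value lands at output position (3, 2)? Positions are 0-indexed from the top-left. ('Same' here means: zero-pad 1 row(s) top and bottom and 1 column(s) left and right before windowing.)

The receptive field on the zero-padded input at this output position is [2.9 -0.9 0.8 / 1.3 5.7 0.8 / -0.7 2.5 0.1]. Elementwise product with the kernel and sum: 2.9·1 + -0.9·2 + 1.3·-1 + 5.7·1 + 0.8·0.5 + -0.7·0.5 + 2.5·-1 + 0.1·-1.

2.95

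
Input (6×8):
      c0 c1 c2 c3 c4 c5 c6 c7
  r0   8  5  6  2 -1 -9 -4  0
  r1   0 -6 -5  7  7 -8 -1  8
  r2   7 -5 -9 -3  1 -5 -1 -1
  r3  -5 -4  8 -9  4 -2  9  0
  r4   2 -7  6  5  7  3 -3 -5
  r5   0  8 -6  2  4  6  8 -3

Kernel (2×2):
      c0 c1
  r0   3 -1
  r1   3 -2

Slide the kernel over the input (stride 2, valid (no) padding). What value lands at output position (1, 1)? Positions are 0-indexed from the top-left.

The receptive field on the input at this output position is [-9 -3 / 8 -9]. Elementwise product with the kernel and sum: -9·3 + -3·-1 + 8·3 + -9·-2.

18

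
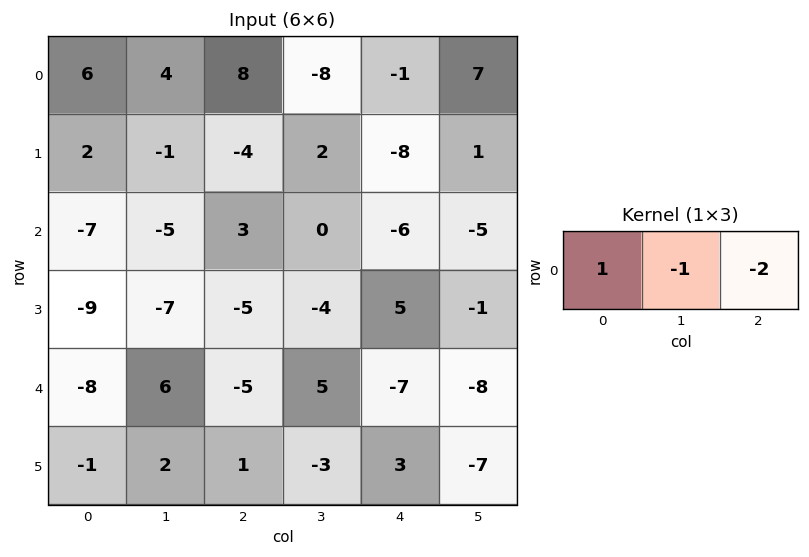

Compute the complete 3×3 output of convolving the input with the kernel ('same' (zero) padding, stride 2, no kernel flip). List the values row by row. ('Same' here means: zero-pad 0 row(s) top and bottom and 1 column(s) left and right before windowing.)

Output[0,0]: The receptive field on the zero-padded input at this output position is [0 6 4]. Elementwise product with the kernel and sum: 0·1 + 6·-1 + 4·-2.
Output[0,1]: The receptive field on the zero-padded input at this output position is [4 8 -8]. Elementwise product with the kernel and sum: 4·1 + 8·-1 + -8·-2.

-14 12 -21
17 -8 16
-4 1 28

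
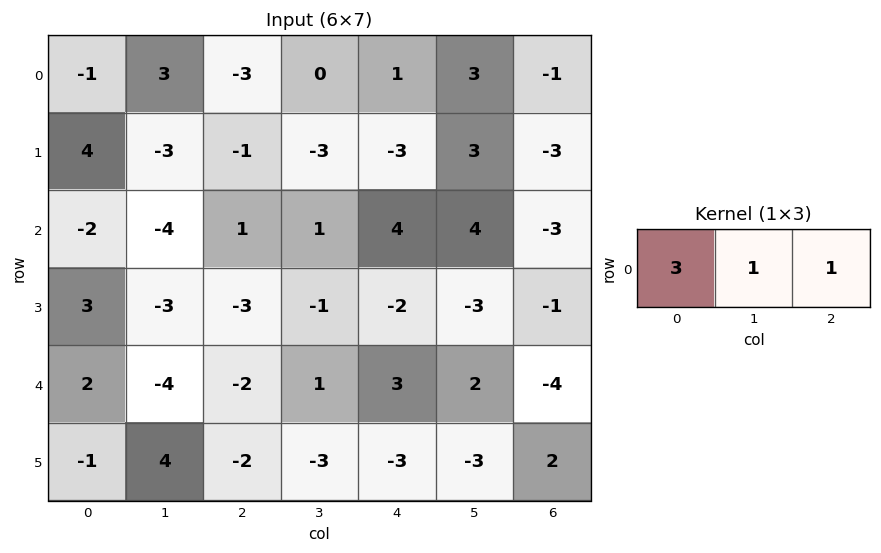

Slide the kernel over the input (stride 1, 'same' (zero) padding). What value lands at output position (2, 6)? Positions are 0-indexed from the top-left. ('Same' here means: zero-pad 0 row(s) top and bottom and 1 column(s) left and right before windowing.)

The receptive field on the zero-padded input at this output position is [4 -3 0]. Elementwise product with the kernel and sum: 4·3 + -3·1 + 0·1.

9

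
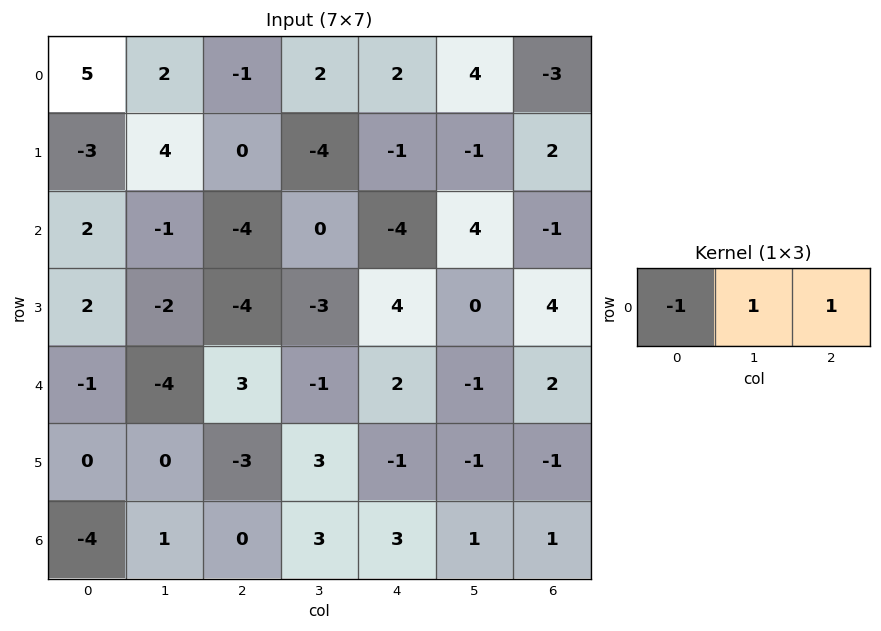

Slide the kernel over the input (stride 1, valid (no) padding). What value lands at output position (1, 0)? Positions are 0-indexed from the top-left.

7

The receptive field on the input at this output position is [-3 4 0]. Elementwise product with the kernel and sum: -3·-1 + 4·1 + 0·1.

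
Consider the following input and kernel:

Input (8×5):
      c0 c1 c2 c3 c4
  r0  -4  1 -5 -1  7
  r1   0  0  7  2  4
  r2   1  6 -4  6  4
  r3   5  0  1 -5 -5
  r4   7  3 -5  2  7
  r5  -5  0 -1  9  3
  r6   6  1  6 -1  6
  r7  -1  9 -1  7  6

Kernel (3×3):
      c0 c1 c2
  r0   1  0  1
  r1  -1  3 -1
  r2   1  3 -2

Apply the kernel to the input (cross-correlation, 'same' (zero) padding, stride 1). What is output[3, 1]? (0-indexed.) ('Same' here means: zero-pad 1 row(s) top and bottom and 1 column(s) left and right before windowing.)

17

The receptive field on the zero-padded input at this output position is [1 6 -4 / 5 0 1 / 7 3 -5]. Elementwise product with the kernel and sum: 1·1 + -4·1 + 5·-1 + 0·3 + 1·-1 + 7·1 + 3·3 + -5·-2.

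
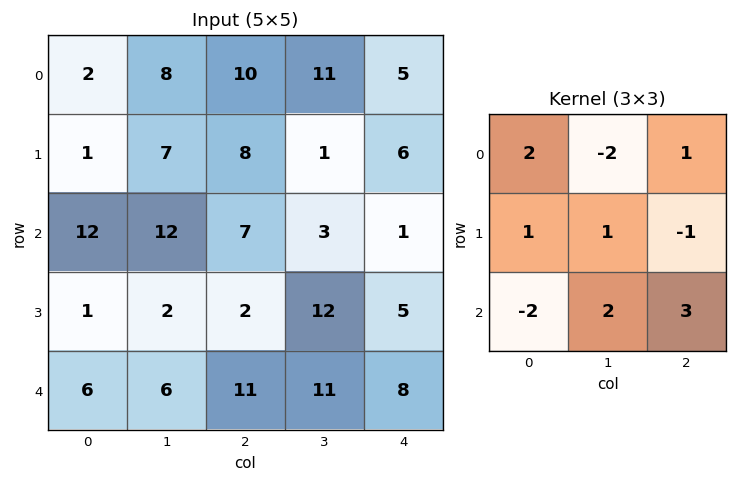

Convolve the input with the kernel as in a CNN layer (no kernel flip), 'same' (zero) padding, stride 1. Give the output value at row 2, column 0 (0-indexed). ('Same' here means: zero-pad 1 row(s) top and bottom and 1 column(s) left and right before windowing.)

The receptive field on the zero-padded input at this output position is [0 1 7 / 0 12 12 / 0 1 2]. Elementwise product with the kernel and sum: 0·2 + 1·-2 + 7·1 + 0·1 + 12·1 + 12·-1 + 0·-2 + 1·2 + 2·3.

13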